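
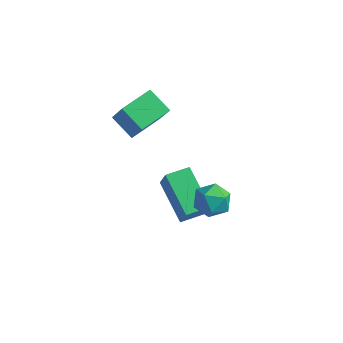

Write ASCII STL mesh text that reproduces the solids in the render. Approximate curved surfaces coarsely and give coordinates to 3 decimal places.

solid 
facet normal -0.518 -0.855 -0.034
outer loop
vertex 1.899 -0.652 -1.473
vertex 0.296 0.28 -0.488
vertex 1.395 -0.3 -2.629
endloop
endfacet
facet normal 0.764 -0.444 -0.468
outer loop
vertex 1.964 0.64 -2.592
vertex 1.899 -0.652 -1.473
vertex 1.395 -0.3 -2.629
endloop
endfacet
facet normal -0.518 -0.855 -0.034
outer loop
vertex 1.395 -0.3 -2.629
vertex 0.296 0.28 -0.488
vertex -0.209 0.632 -1.645
endloop
endfacet
facet normal -0.386 0.268 -0.883
outer loop
vertex -0.209 0.632 -1.645
vertex 1.964 0.64 -2.592
vertex 1.395 -0.3 -2.629
endloop
endfacet
facet normal 0.386 -0.268 0.882
outer loop
vertex 1.899 -0.652 -1.473
vertex 0.865 1.22 -0.451
vertex 0.296 0.28 -0.488
endloop
endfacet
facet normal 0.764 -0.444 -0.468
outer loop
vertex 2.469 0.288 -1.435
vertex 1.899 -0.652 -1.473
vertex 1.964 0.64 -2.592
endloop
endfacet
facet normal 0.385 -0.269 0.883
outer loop
vertex 2.469 0.288 -1.435
vertex 0.865 1.22 -0.451
vertex 1.899 -0.652 -1.473
endloop
endfacet
facet normal -0.764 0.444 0.468
outer loop
vertex 0.296 0.28 -0.488
vertex 0.865 1.22 -0.451
vertex -0.209 0.632 -1.645
endloop
endfacet
facet normal -0.386 0.269 -0.882
outer loop
vertex 0.361 1.572 -1.607
vertex 1.964 0.64 -2.592
vertex -0.209 0.632 -1.645
endloop
endfacet
facet normal -0.764 0.444 0.468
outer loop
vertex -0.209 0.632 -1.645
vertex 0.865 1.22 -0.451
vertex 0.361 1.572 -1.607
endloop
endfacet
facet normal 0.518 0.855 0.034
outer loop
vertex 0.361 1.572 -1.607
vertex 2.469 0.288 -1.435
vertex 1.964 0.64 -2.592
endloop
endfacet
facet normal 0.518 0.855 0.035
outer loop
vertex 0.865 1.22 -0.451
vertex 2.469 0.288 -1.435
vertex 0.361 1.572 -1.607
endloop
endfacet
facet normal -0.484 0.253 -0.838
outer loop
vertex -2.011 -0.115 2.518
vertex -1.643 1.352 2.749
vertex -0.951 -0.277 1.857
endloop
endfacet
facet normal -0.240 -0.959 -0.151
outer loop
vertex -0.157 -0.692 3.231
vertex -2.011 -0.115 2.518
vertex -0.951 -0.277 1.857
endloop
endfacet
facet normal -0.484 0.253 -0.838
outer loop
vertex -0.951 -0.277 1.857
vertex -1.643 1.352 2.749
vertex -0.583 1.19 2.088
endloop
endfacet
facet normal 0.841 -0.128 -0.525
outer loop
vertex -0.583 1.19 2.088
vertex -0.157 -0.692 3.231
vertex -0.951 -0.277 1.857
endloop
endfacet
facet normal -0.841 0.128 0.525
outer loop
vertex -2.011 -0.115 2.518
vertex -0.849 0.937 4.123
vertex -1.643 1.352 2.749
endloop
endfacet
facet normal -0.240 -0.959 -0.151
outer loop
vertex -1.217 -0.53 3.892
vertex -2.011 -0.115 2.518
vertex -0.157 -0.692 3.231
endloop
endfacet
facet normal -0.841 0.128 0.525
outer loop
vertex -1.217 -0.53 3.892
vertex -0.849 0.937 4.123
vertex -2.011 -0.115 2.518
endloop
endfacet
facet normal 0.240 0.959 0.151
outer loop
vertex -1.643 1.352 2.749
vertex -0.849 0.937 4.123
vertex -0.583 1.19 2.088
endloop
endfacet
facet normal 0.841 -0.128 -0.525
outer loop
vertex 0.211 0.775 3.462
vertex -0.157 -0.692 3.231
vertex -0.583 1.19 2.088
endloop
endfacet
facet normal 0.240 0.959 0.151
outer loop
vertex -0.583 1.19 2.088
vertex -0.849 0.937 4.123
vertex 0.211 0.775 3.462
endloop
endfacet
facet normal 0.484 -0.253 0.838
outer loop
vertex 0.211 0.775 3.462
vertex -1.217 -0.53 3.892
vertex -0.157 -0.692 3.231
endloop
endfacet
facet normal 0.484 -0.253 0.838
outer loop
vertex -0.849 0.937 4.123
vertex -1.217 -0.53 3.892
vertex 0.211 0.775 3.462
endloop
endfacet
facet normal -0.656 -0.583 0.479
outer loop
vertex 2.513 -0.886 0.933
vertex 2.844 -1.572 0.552
vertex 3.155 -1.308 1.299
endloop
endfacet
facet normal -0.499 -0.007 0.867
outer loop
vertex 2.513 -0.886 0.933
vertex 3.155 -1.308 1.299
vertex 3.149 -0.457 1.302
endloop
endfacet
facet normal -0.665 0.571 0.481
outer loop
vertex 2.513 -0.886 0.933
vertex 3.149 -0.457 1.302
vertex 2.834 -0.194 0.555
endloop
endfacet
facet normal -0.925 0.350 -0.145
outer loop
vertex 2.513 -0.886 0.933
vertex 2.834 -0.194 0.555
vertex 2.646 -0.883 0.091
endloop
endfacet
facet normal -0.920 -0.363 -0.147
outer loop
vertex 2.513 -0.886 0.933
vertex 2.646 -0.883 0.091
vertex 2.844 -1.572 0.552
endloop
endfacet
facet normal 0.205 -0.002 0.979
outer loop
vertex 3.149 -0.457 1.302
vertex 3.155 -1.308 1.299
vertex 3.874 -0.877 1.149
endloop
endfacet
facet normal -0.049 -0.935 0.351
outer loop
vertex 3.155 -1.308 1.299
vertex 2.844 -1.572 0.552
vertex 3.686 -1.566 0.685
endloop
endfacet
facet normal -0.475 -0.580 -0.662
outer loop
vertex 2.844 -1.572 0.552
vertex 2.646 -0.883 0.091
vertex 3.371 -1.303 -0.062
endloop
endfacet
facet normal -0.483 0.576 -0.660
outer loop
vertex 2.646 -0.883 0.091
vertex 2.834 -0.194 0.555
vertex 3.365 -0.452 -0.059
endloop
endfacet
facet normal -0.063 0.933 0.355
outer loop
vertex 2.834 -0.194 0.555
vertex 3.149 -0.457 1.302
vertex 3.676 -0.188 0.688
endloop
endfacet
facet normal 0.925 -0.350 0.145
outer loop
vertex 4.007 -0.874 0.307
vertex 3.874 -0.877 1.149
vertex 3.686 -1.566 0.685
endloop
endfacet
facet normal 0.665 -0.571 -0.481
outer loop
vertex 4.007 -0.874 0.307
vertex 3.686 -1.566 0.685
vertex 3.371 -1.303 -0.062
endloop
endfacet
facet normal 0.499 0.007 -0.867
outer loop
vertex 4.007 -0.874 0.307
vertex 3.371 -1.303 -0.062
vertex 3.365 -0.452 -0.059
endloop
endfacet
facet normal 0.656 0.583 -0.479
outer loop
vertex 4.007 -0.874 0.307
vertex 3.365 -0.452 -0.059
vertex 3.676 -0.188 0.688
endloop
endfacet
facet normal 0.920 0.363 0.147
outer loop
vertex 4.007 -0.874 0.307
vertex 3.676 -0.188 0.688
vertex 3.874 -0.877 1.149
endloop
endfacet
facet normal 0.483 -0.576 0.660
outer loop
vertex 3.686 -1.566 0.685
vertex 3.874 -0.877 1.149
vertex 3.155 -1.308 1.299
endloop
endfacet
facet normal 0.063 -0.933 -0.355
outer loop
vertex 3.371 -1.303 -0.062
vertex 3.686 -1.566 0.685
vertex 2.844 -1.572 0.552
endloop
endfacet
facet normal -0.205 0.002 -0.979
outer loop
vertex 3.365 -0.452 -0.059
vertex 3.371 -1.303 -0.062
vertex 2.646 -0.883 0.091
endloop
endfacet
facet normal 0.049 0.935 -0.351
outer loop
vertex 3.676 -0.188 0.688
vertex 3.365 -0.452 -0.059
vertex 2.834 -0.194 0.555
endloop
endfacet
facet normal 0.475 0.580 0.662
outer loop
vertex 3.874 -0.877 1.149
vertex 3.676 -0.188 0.688
vertex 3.149 -0.457 1.302
endloop
endfacet

endsolid


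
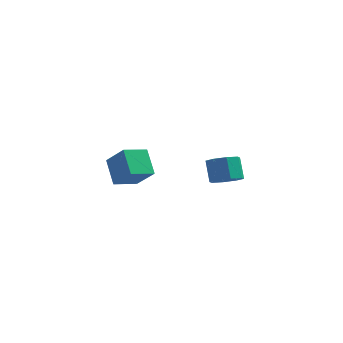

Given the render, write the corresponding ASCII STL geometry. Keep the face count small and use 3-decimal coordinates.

solid 
facet normal 0.321 -0.421 -0.848
outer loop
vertex 1.151 3.639 -2.346
vertex 0.354 3.07 -2.365
vertex 0.582 3.955 -2.718
endloop
endfacet
facet normal 0.567 0.803 -0.185
outer loop
vertex 1.151 3.639 -2.346
vertex 0.582 3.955 -2.718
vertex 0.664 4.28 -1.057
endloop
endfacet
facet normal 0.565 0.804 -0.185
outer loop
vertex 0.664 4.28 -1.057
vertex 0.582 3.955 -2.718
vertex 0.094 4.595 -1.429
endloop
endfacet
facet normal -0.320 0.422 0.848
outer loop
vertex 0.664 4.28 -1.057
vertex 0.094 4.595 -1.429
vertex -0.134 3.71 -1.075
endloop
endfacet
facet normal 0.321 -0.421 -0.848
outer loop
vertex 0.582 3.955 -2.718
vertex 0.354 3.07 -2.365
vertex -0.121 3.752 -2.883
endloop
endfacet
facet normal -0.137 0.866 -0.482
outer loop
vertex 0.582 3.955 -2.718
vertex -0.121 3.752 -2.883
vertex 0.094 4.595 -1.429
endloop
endfacet
facet normal -0.136 0.866 -0.482
outer loop
vertex 0.094 4.595 -1.429
vertex -0.121 3.752 -2.883
vertex -0.609 4.393 -1.594
endloop
endfacet
facet normal -0.320 0.422 0.848
outer loop
vertex 0.094 4.595 -1.429
vertex -0.609 4.393 -1.594
vertex -0.134 3.71 -1.075
endloop
endfacet
facet normal 0.321 -0.421 -0.848
outer loop
vertex -0.121 3.752 -2.883
vertex 0.354 3.07 -2.365
vertex -0.546 3.15 -2.745
endloop
endfacet
facet normal -0.759 0.422 -0.497
outer loop
vertex -0.121 3.752 -2.883
vertex -0.546 3.15 -2.745
vertex -0.609 4.393 -1.594
endloop
endfacet
facet normal -0.759 0.421 -0.496
outer loop
vertex -0.609 4.393 -1.594
vertex -0.546 3.15 -2.745
vertex -1.034 3.79 -1.455
endloop
endfacet
facet normal -0.321 0.422 0.848
outer loop
vertex -0.609 4.393 -1.594
vertex -1.034 3.79 -1.455
vertex -0.134 3.71 -1.075
endloop
endfacet
facet normal 0.321 -0.422 -0.848
outer loop
vertex -0.546 3.15 -2.745
vertex 0.354 3.07 -2.365
vertex -0.444 2.5 -2.383
endloop
endfacet
facet normal -0.937 -0.270 -0.221
outer loop
vertex -0.546 3.15 -2.745
vertex -0.444 2.5 -2.383
vertex -1.034 3.79 -1.455
endloop
endfacet
facet normal -0.937 -0.271 -0.219
outer loop
vertex -1.034 3.79 -1.455
vertex -0.444 2.5 -2.383
vertex -0.931 3.141 -1.094
endloop
endfacet
facet normal -0.321 0.421 0.848
outer loop
vertex -1.034 3.79 -1.455
vertex -0.931 3.141 -1.094
vertex -0.134 3.71 -1.075
endloop
endfacet
facet normal 0.320 -0.422 -0.848
outer loop
vertex -0.444 2.5 -2.383
vertex 0.354 3.07 -2.365
vertex 0.126 2.185 -2.011
endloop
endfacet
facet normal -0.565 -0.804 0.186
outer loop
vertex -0.444 2.5 -2.383
vertex 0.126 2.185 -2.011
vertex -0.931 3.141 -1.094
endloop
endfacet
facet normal -0.567 -0.803 0.184
outer loop
vertex -0.931 3.141 -1.094
vertex 0.126 2.185 -2.011
vertex -0.362 2.825 -0.722
endloop
endfacet
facet normal -0.321 0.421 0.848
outer loop
vertex -0.931 3.141 -1.094
vertex -0.362 2.825 -0.722
vertex -0.134 3.71 -1.075
endloop
endfacet
facet normal 0.320 -0.422 -0.848
outer loop
vertex 0.126 2.185 -2.011
vertex 0.354 3.07 -2.365
vertex 0.829 2.387 -1.846
endloop
endfacet
facet normal 0.136 -0.866 0.481
outer loop
vertex 0.126 2.185 -2.011
vertex 0.829 2.387 -1.846
vertex -0.362 2.825 -0.722
endloop
endfacet
facet normal 0.137 -0.865 0.482
outer loop
vertex -0.362 2.825 -0.722
vertex 0.829 2.387 -1.846
vertex 0.341 3.028 -0.557
endloop
endfacet
facet normal -0.321 0.421 0.848
outer loop
vertex -0.362 2.825 -0.722
vertex 0.341 3.028 -0.557
vertex -0.134 3.71 -1.075
endloop
endfacet
facet normal 0.321 -0.422 -0.848
outer loop
vertex 0.829 2.387 -1.846
vertex 0.354 3.07 -2.365
vertex 1.254 2.99 -1.985
endloop
endfacet
facet normal 0.759 -0.421 0.497
outer loop
vertex 0.829 2.387 -1.846
vertex 1.254 2.99 -1.985
vertex 0.341 3.028 -0.557
endloop
endfacet
facet normal 0.759 -0.422 0.496
outer loop
vertex 0.341 3.028 -0.557
vertex 1.254 2.99 -1.985
vertex 0.766 3.63 -0.695
endloop
endfacet
facet normal -0.321 0.421 0.848
outer loop
vertex 0.341 3.028 -0.557
vertex 0.766 3.63 -0.695
vertex -0.134 3.71 -1.075
endloop
endfacet
facet normal 0.321 -0.421 -0.848
outer loop
vertex 1.254 2.99 -1.985
vertex 0.354 3.07 -2.365
vertex 1.151 3.639 -2.346
endloop
endfacet
facet normal 0.937 0.271 0.220
outer loop
vertex 1.254 2.99 -1.985
vertex 1.151 3.639 -2.346
vertex 0.766 3.63 -0.695
endloop
endfacet
facet normal 0.937 0.270 0.220
outer loop
vertex 0.766 3.63 -0.695
vertex 1.151 3.639 -2.346
vertex 0.664 4.28 -1.057
endloop
endfacet
facet normal -0.321 0.422 0.848
outer loop
vertex 0.766 3.63 -0.695
vertex 0.664 4.28 -1.057
vertex -0.134 3.71 -1.075
endloop
endfacet
facet normal -0.465 0.528 0.711
outer loop
vertex -2.942 -3.483 2.146
vertex -2.116 -2.313 1.817
vertex -4.167 -2.954 0.953
endloop
endfacet
facet normal -0.562 -0.796 0.224
outer loop
vertex -3.364 -3.867 -0.277
vertex -2.942 -3.483 2.146
vertex -4.167 -2.954 0.953
endloop
endfacet
facet normal -0.465 0.528 0.711
outer loop
vertex -4.167 -2.954 0.953
vertex -2.116 -2.313 1.817
vertex -3.341 -1.784 0.624
endloop
endfacet
facet normal -0.684 0.296 -0.666
outer loop
vertex -3.341 -1.784 0.624
vertex -3.364 -3.867 -0.277
vertex -4.167 -2.954 0.953
endloop
endfacet
facet normal 0.684 -0.296 0.666
outer loop
vertex -2.942 -3.483 2.146
vertex -1.313 -3.226 0.587
vertex -2.116 -2.313 1.817
endloop
endfacet
facet normal -0.562 -0.796 0.224
outer loop
vertex -2.139 -4.396 0.916
vertex -2.942 -3.483 2.146
vertex -3.364 -3.867 -0.277
endloop
endfacet
facet normal 0.684 -0.296 0.666
outer loop
vertex -2.139 -4.396 0.916
vertex -1.313 -3.226 0.587
vertex -2.942 -3.483 2.146
endloop
endfacet
facet normal 0.562 0.796 -0.224
outer loop
vertex -2.116 -2.313 1.817
vertex -1.313 -3.226 0.587
vertex -3.341 -1.784 0.624
endloop
endfacet
facet normal -0.684 0.296 -0.666
outer loop
vertex -2.538 -2.697 -0.606
vertex -3.364 -3.867 -0.277
vertex -3.341 -1.784 0.624
endloop
endfacet
facet normal 0.562 0.796 -0.224
outer loop
vertex -3.341 -1.784 0.624
vertex -1.313 -3.226 0.587
vertex -2.538 -2.697 -0.606
endloop
endfacet
facet normal 0.465 -0.528 -0.711
outer loop
vertex -2.538 -2.697 -0.606
vertex -2.139 -4.396 0.916
vertex -3.364 -3.867 -0.277
endloop
endfacet
facet normal 0.465 -0.528 -0.711
outer loop
vertex -1.313 -3.226 0.587
vertex -2.139 -4.396 0.916
vertex -2.538 -2.697 -0.606
endloop
endfacet

endsolid


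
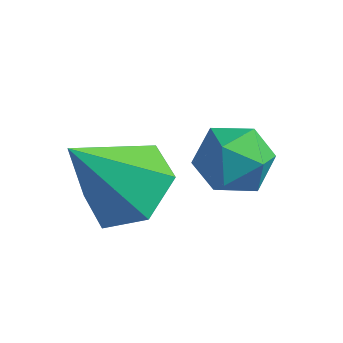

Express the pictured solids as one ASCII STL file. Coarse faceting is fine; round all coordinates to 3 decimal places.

solid 
facet normal 0.351 0.465 -0.813
outer loop
vertex -1.529 1.035 -4.433
vertex -2.346 1.646 -4.436
vertex -1.509 1.916 -3.92
endloop
endfacet
facet normal 0.709 -0.367 0.602
outer loop
vertex -1.529 1.035 -4.433
vertex -1.509 1.916 -3.92
vertex -3.034 0.734 -2.844
endloop
endfacet
facet normal 0.351 0.465 -0.813
outer loop
vertex -1.509 1.916 -3.92
vertex -2.346 1.646 -4.436
vertex -2.326 2.527 -3.923
endloop
endfacet
facet normal 0.298 0.403 0.865
outer loop
vertex -1.509 1.916 -3.92
vertex -2.326 2.527 -3.923
vertex -3.034 0.734 -2.844
endloop
endfacet
facet normal 0.352 0.465 -0.812
outer loop
vertex -2.326 2.527 -3.923
vertex -2.346 1.646 -4.436
vertex -3.163 2.257 -4.44
endloop
endfacet
facet normal -0.555 0.579 0.597
outer loop
vertex -2.326 2.527 -3.923
vertex -3.163 2.257 -4.44
vertex -3.034 0.734 -2.844
endloop
endfacet
facet normal 0.352 0.465 -0.813
outer loop
vertex -3.163 2.257 -4.44
vertex -2.346 1.646 -4.436
vertex -3.183 1.375 -4.953
endloop
endfacet
facet normal -0.998 -0.016 0.066
outer loop
vertex -3.163 2.257 -4.44
vertex -3.183 1.375 -4.953
vertex -3.034 0.734 -2.844
endloop
endfacet
facet normal 0.351 0.466 -0.812
outer loop
vertex -3.183 1.375 -4.953
vertex -2.346 1.646 -4.436
vertex -2.366 0.765 -4.95
endloop
endfacet
facet normal -0.586 -0.786 -0.197
outer loop
vertex -3.183 1.375 -4.953
vertex -2.366 0.765 -4.95
vertex -3.034 0.734 -2.844
endloop
endfacet
facet normal 0.351 0.466 -0.812
outer loop
vertex -2.366 0.765 -4.95
vertex -2.346 1.646 -4.436
vertex -1.529 1.035 -4.433
endloop
endfacet
facet normal 0.267 -0.961 0.070
outer loop
vertex -2.366 0.765 -4.95
vertex -1.529 1.035 -4.433
vertex -3.034 0.734 -2.844
endloop
endfacet
facet normal -0.817 0.573 0.063
outer loop
vertex -1.064 3.582 -3.79
vertex -1.519 2.972 -4.148
vertex -1.436 2.999 -3.311
endloop
endfacet
facet normal -0.362 0.719 0.594
outer loop
vertex -1.064 3.582 -3.79
vertex -1.436 2.999 -3.311
vertex -0.652 3.249 -3.136
endloop
endfacet
facet normal 0.258 0.917 0.304
outer loop
vertex -1.064 3.582 -3.79
vertex -0.652 3.249 -3.136
vertex -0.251 3.378 -3.864
endloop
endfacet
facet normal 0.187 0.894 -0.406
outer loop
vertex -1.064 3.582 -3.79
vertex -0.251 3.378 -3.864
vertex -0.787 3.206 -4.49
endloop
endfacet
facet normal -0.477 0.682 -0.555
outer loop
vertex -1.064 3.582 -3.79
vertex -0.787 3.206 -4.49
vertex -1.519 2.972 -4.148
endloop
endfacet
facet normal -0.252 0.116 0.961
outer loop
vertex -0.652 3.249 -3.136
vertex -1.436 2.999 -3.311
vertex -0.853 2.434 -3.09
endloop
endfacet
facet normal -0.988 -0.119 0.102
outer loop
vertex -1.436 2.999 -3.311
vertex -1.519 2.972 -4.148
vertex -1.389 2.262 -3.716
endloop
endfacet
facet normal -0.438 0.057 -0.897
outer loop
vertex -1.519 2.972 -4.148
vertex -0.787 3.206 -4.49
vertex -0.988 2.391 -4.444
endloop
endfacet
facet normal 0.638 0.402 -0.657
outer loop
vertex -0.787 3.206 -4.49
vertex -0.251 3.378 -3.864
vertex -0.204 2.641 -4.269
endloop
endfacet
facet normal 0.753 0.437 0.492
outer loop
vertex -0.251 3.378 -3.864
vertex -0.652 3.249 -3.136
vertex -0.121 2.668 -3.432
endloop
endfacet
facet normal -0.187 -0.894 0.406
outer loop
vertex -0.576 2.058 -3.79
vertex -0.853 2.434 -3.09
vertex -1.389 2.262 -3.716
endloop
endfacet
facet normal -0.258 -0.917 -0.304
outer loop
vertex -0.576 2.058 -3.79
vertex -1.389 2.262 -3.716
vertex -0.988 2.391 -4.444
endloop
endfacet
facet normal 0.362 -0.719 -0.594
outer loop
vertex -0.576 2.058 -3.79
vertex -0.988 2.391 -4.444
vertex -0.204 2.641 -4.269
endloop
endfacet
facet normal 0.817 -0.573 -0.063
outer loop
vertex -0.576 2.058 -3.79
vertex -0.204 2.641 -4.269
vertex -0.121 2.668 -3.432
endloop
endfacet
facet normal 0.477 -0.682 0.555
outer loop
vertex -0.576 2.058 -3.79
vertex -0.121 2.668 -3.432
vertex -0.853 2.434 -3.09
endloop
endfacet
facet normal -0.638 -0.402 0.657
outer loop
vertex -1.389 2.262 -3.716
vertex -0.853 2.434 -3.09
vertex -1.436 2.999 -3.311
endloop
endfacet
facet normal -0.753 -0.437 -0.492
outer loop
vertex -0.988 2.391 -4.444
vertex -1.389 2.262 -3.716
vertex -1.519 2.972 -4.148
endloop
endfacet
facet normal 0.252 -0.116 -0.961
outer loop
vertex -0.204 2.641 -4.269
vertex -0.988 2.391 -4.444
vertex -0.787 3.206 -4.49
endloop
endfacet
facet normal 0.988 0.119 -0.102
outer loop
vertex -0.121 2.668 -3.432
vertex -0.204 2.641 -4.269
vertex -0.251 3.378 -3.864
endloop
endfacet
facet normal 0.438 -0.057 0.897
outer loop
vertex -0.853 2.434 -3.09
vertex -0.121 2.668 -3.432
vertex -0.652 3.249 -3.136
endloop
endfacet

endsolid


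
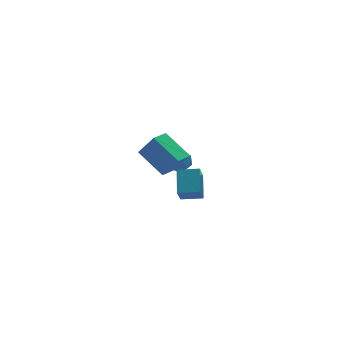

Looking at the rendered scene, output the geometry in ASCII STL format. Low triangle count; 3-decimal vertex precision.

solid 
facet normal -0.435 0.359 -0.826
outer loop
vertex -2.636 -0.241 3.367
vertex -1.684 0.254 3.081
vertex -2.132 -1.741 2.449
endloop
endfacet
facet normal -0.857 -0.446 0.258
outer loop
vertex -1.536 -2.234 3.579
vertex -2.636 -0.241 3.367
vertex -2.132 -1.741 2.449
endloop
endfacet
facet normal -0.436 0.359 -0.825
outer loop
vertex -2.132 -1.741 2.449
vertex -1.684 0.254 3.081
vertex -1.181 -1.247 2.162
endloop
endfacet
facet normal 0.274 -0.820 -0.502
outer loop
vertex -1.181 -1.247 2.162
vertex -1.536 -2.234 3.579
vertex -2.132 -1.741 2.449
endloop
endfacet
facet normal -0.275 0.820 0.503
outer loop
vertex -2.636 -0.241 3.367
vertex -1.088 -0.239 4.211
vertex -1.684 0.254 3.081
endloop
endfacet
facet normal -0.857 -0.446 0.259
outer loop
vertex -2.039 -0.733 4.498
vertex -2.636 -0.241 3.367
vertex -1.536 -2.234 3.579
endloop
endfacet
facet normal -0.275 0.820 0.502
outer loop
vertex -2.039 -0.733 4.498
vertex -1.088 -0.239 4.211
vertex -2.636 -0.241 3.367
endloop
endfacet
facet normal 0.857 0.445 -0.258
outer loop
vertex -1.684 0.254 3.081
vertex -1.088 -0.239 4.211
vertex -1.181 -1.247 2.162
endloop
endfacet
facet normal 0.275 -0.820 -0.502
outer loop
vertex -0.584 -1.739 3.293
vertex -1.536 -2.234 3.579
vertex -1.181 -1.247 2.162
endloop
endfacet
facet normal 0.857 0.446 -0.258
outer loop
vertex -1.181 -1.247 2.162
vertex -1.088 -0.239 4.211
vertex -0.584 -1.739 3.293
endloop
endfacet
facet normal 0.435 -0.360 0.825
outer loop
vertex -0.584 -1.739 3.293
vertex -2.039 -0.733 4.498
vertex -1.536 -2.234 3.579
endloop
endfacet
facet normal 0.436 -0.359 0.826
outer loop
vertex -1.088 -0.239 4.211
vertex -2.039 -0.733 4.498
vertex -0.584 -1.739 3.293
endloop
endfacet
facet normal -0.820 0.559 -0.125
outer loop
vertex 1.788 3.665 -2.09
vertex 2.295 4.175 -3.136
vertex 1.144 2.526 -2.957
endloop
endfacet
facet normal -0.399 -0.402 0.824
outer loop
vertex 2.145 1.845 -2.804
vertex 1.788 3.665 -2.09
vertex 1.144 2.526 -2.957
endloop
endfacet
facet normal -0.820 0.559 -0.126
outer loop
vertex 1.144 2.526 -2.957
vertex 2.295 4.175 -3.136
vertex 1.652 3.036 -4.004
endloop
endfacet
facet normal -0.410 -0.726 -0.552
outer loop
vertex 1.652 3.036 -4.004
vertex 2.145 1.845 -2.804
vertex 1.144 2.526 -2.957
endloop
endfacet
facet normal 0.409 0.726 0.552
outer loop
vertex 1.788 3.665 -2.09
vertex 3.296 3.494 -2.983
vertex 2.295 4.175 -3.136
endloop
endfacet
facet normal -0.400 -0.402 0.824
outer loop
vertex 2.788 2.984 -1.936
vertex 1.788 3.665 -2.09
vertex 2.145 1.845 -2.804
endloop
endfacet
facet normal 0.409 0.726 0.552
outer loop
vertex 2.788 2.984 -1.936
vertex 3.296 3.494 -2.983
vertex 1.788 3.665 -2.09
endloop
endfacet
facet normal 0.400 0.402 -0.824
outer loop
vertex 2.295 4.175 -3.136
vertex 3.296 3.494 -2.983
vertex 1.652 3.036 -4.004
endloop
endfacet
facet normal -0.409 -0.726 -0.552
outer loop
vertex 2.652 2.355 -3.85
vertex 2.145 1.845 -2.804
vertex 1.652 3.036 -4.004
endloop
endfacet
facet normal 0.400 0.401 -0.824
outer loop
vertex 1.652 3.036 -4.004
vertex 3.296 3.494 -2.983
vertex 2.652 2.355 -3.85
endloop
endfacet
facet normal 0.820 -0.558 0.125
outer loop
vertex 2.652 2.355 -3.85
vertex 2.788 2.984 -1.936
vertex 2.145 1.845 -2.804
endloop
endfacet
facet normal 0.820 -0.559 0.125
outer loop
vertex 3.296 3.494 -2.983
vertex 2.788 2.984 -1.936
vertex 2.652 2.355 -3.85
endloop
endfacet
facet normal -0.820 -0.316 0.478
outer loop
vertex 1.447 4.156 -1.349
vertex 1.458 3.481 -1.777
vertex 1.849 3.52 -1.08
endloop
endfacet
facet normal -0.429 0.108 0.897
outer loop
vertex 1.447 4.156 -1.349
vertex 1.849 3.52 -1.08
vertex 2.167 4.25 -1.016
endloop
endfacet
facet normal -0.360 0.739 0.570
outer loop
vertex 1.447 4.156 -1.349
vertex 2.167 4.25 -1.016
vertex 1.974 4.662 -1.672
endloop
endfacet
facet normal -0.708 0.705 -0.051
outer loop
vertex 1.447 4.156 -1.349
vertex 1.974 4.662 -1.672
vertex 1.536 4.188 -2.142
endloop
endfacet
facet normal -0.993 0.053 -0.109
outer loop
vertex 1.447 4.156 -1.349
vertex 1.536 4.188 -2.142
vertex 1.458 3.481 -1.777
endloop
endfacet
facet normal 0.221 -0.180 0.958
outer loop
vertex 2.167 4.25 -1.016
vertex 1.849 3.52 -1.08
vertex 2.624 3.632 -1.238
endloop
endfacet
facet normal -0.411 -0.868 0.279
outer loop
vertex 1.849 3.52 -1.08
vertex 1.458 3.481 -1.777
vertex 2.186 3.158 -1.708
endloop
endfacet
facet normal -0.691 -0.270 -0.671
outer loop
vertex 1.458 3.481 -1.777
vertex 1.536 4.188 -2.142
vertex 1.993 3.57 -2.364
endloop
endfacet
facet normal -0.231 0.784 -0.576
outer loop
vertex 1.536 4.188 -2.142
vertex 1.974 4.662 -1.672
vertex 2.311 4.3 -2.3
endloop
endfacet
facet normal 0.332 0.840 0.430
outer loop
vertex 1.974 4.662 -1.672
vertex 2.167 4.25 -1.016
vertex 2.702 4.339 -1.603
endloop
endfacet
facet normal 0.708 -0.705 0.051
outer loop
vertex 2.713 3.664 -2.031
vertex 2.624 3.632 -1.238
vertex 2.186 3.158 -1.708
endloop
endfacet
facet normal 0.360 -0.739 -0.570
outer loop
vertex 2.713 3.664 -2.031
vertex 2.186 3.158 -1.708
vertex 1.993 3.57 -2.364
endloop
endfacet
facet normal 0.429 -0.108 -0.897
outer loop
vertex 2.713 3.664 -2.031
vertex 1.993 3.57 -2.364
vertex 2.311 4.3 -2.3
endloop
endfacet
facet normal 0.820 0.316 -0.478
outer loop
vertex 2.713 3.664 -2.031
vertex 2.311 4.3 -2.3
vertex 2.702 4.339 -1.603
endloop
endfacet
facet normal 0.993 -0.053 0.109
outer loop
vertex 2.713 3.664 -2.031
vertex 2.702 4.339 -1.603
vertex 2.624 3.632 -1.238
endloop
endfacet
facet normal 0.231 -0.784 0.576
outer loop
vertex 2.186 3.158 -1.708
vertex 2.624 3.632 -1.238
vertex 1.849 3.52 -1.08
endloop
endfacet
facet normal -0.332 -0.840 -0.430
outer loop
vertex 1.993 3.57 -2.364
vertex 2.186 3.158 -1.708
vertex 1.458 3.481 -1.777
endloop
endfacet
facet normal -0.221 0.180 -0.958
outer loop
vertex 2.311 4.3 -2.3
vertex 1.993 3.57 -2.364
vertex 1.536 4.188 -2.142
endloop
endfacet
facet normal 0.411 0.868 -0.279
outer loop
vertex 2.702 4.339 -1.603
vertex 2.311 4.3 -2.3
vertex 1.974 4.662 -1.672
endloop
endfacet
facet normal 0.691 0.270 0.671
outer loop
vertex 2.624 3.632 -1.238
vertex 2.702 4.339 -1.603
vertex 2.167 4.25 -1.016
endloop
endfacet

endsolid


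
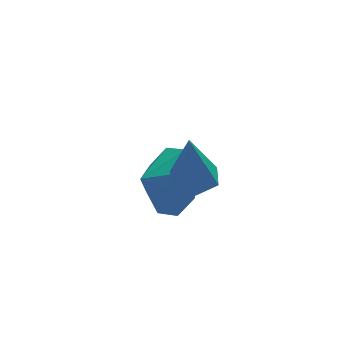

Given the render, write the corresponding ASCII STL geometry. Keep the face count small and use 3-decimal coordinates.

solid 
facet normal 0.112 0.122 -0.986
outer loop
vertex 3.476 -3.838 -0.689
vertex 2.996 -3.386 -0.688
vertex 3.622 -3.202 -0.594
endloop
endfacet
facet normal 0.882 -0.261 0.392
outer loop
vertex 3.476 -3.838 -0.689
vertex 3.622 -3.202 -0.594
vertex 2.804 -3.594 0.988
endloop
endfacet
facet normal 0.112 0.121 -0.986
outer loop
vertex 3.622 -3.202 -0.594
vertex 2.996 -3.386 -0.688
vertex 3.142 -2.749 -0.593
endloop
endfacet
facet normal 0.606 0.641 0.472
outer loop
vertex 3.622 -3.202 -0.594
vertex 3.142 -2.749 -0.593
vertex 2.804 -3.594 0.988
endloop
endfacet
facet normal 0.112 0.121 -0.986
outer loop
vertex 3.142 -2.749 -0.593
vertex 2.996 -3.386 -0.688
vertex 2.515 -2.934 -0.687
endloop
endfacet
facet normal -0.314 0.864 0.394
outer loop
vertex 3.142 -2.749 -0.593
vertex 2.515 -2.934 -0.687
vertex 2.804 -3.594 0.988
endloop
endfacet
facet normal 0.113 0.123 -0.986
outer loop
vertex 2.515 -2.934 -0.687
vertex 2.996 -3.386 -0.688
vertex 2.369 -3.57 -0.783
endloop
endfacet
facet normal -0.954 0.183 0.237
outer loop
vertex 2.515 -2.934 -0.687
vertex 2.369 -3.57 -0.783
vertex 2.804 -3.594 0.988
endloop
endfacet
facet normal 0.113 0.123 -0.986
outer loop
vertex 2.369 -3.57 -0.783
vertex 2.996 -3.386 -0.688
vertex 2.85 -4.022 -0.784
endloop
endfacet
facet normal -0.676 -0.720 0.156
outer loop
vertex 2.369 -3.57 -0.783
vertex 2.85 -4.022 -0.784
vertex 2.804 -3.594 0.988
endloop
endfacet
facet normal 0.114 0.123 -0.986
outer loop
vertex 2.85 -4.022 -0.784
vertex 2.996 -3.386 -0.688
vertex 3.476 -3.838 -0.689
endloop
endfacet
facet normal 0.241 -0.942 0.234
outer loop
vertex 2.85 -4.022 -0.784
vertex 3.476 -3.838 -0.689
vertex 2.804 -3.594 0.988
endloop
endfacet
facet normal 0.861 0.194 -0.470
outer loop
vertex 3.406 -2.297 -1.454
vertex 2.865 -1.772 -2.228
vertex 3.316 -1.492 -1.287
endloop
endfacet
facet normal -0.251 -0.223 0.942
outer loop
vertex 3.406 -2.297 -1.454
vertex 3.316 -1.492 -1.287
vertex 1.995 -1.968 -1.752
endloop
endfacet
facet normal 0.861 0.193 -0.470
outer loop
vertex 3.316 -1.492 -1.287
vertex 2.865 -1.772 -2.228
vertex 2.962 -0.852 -1.672
endloop
endfacet
facet normal -0.410 0.293 0.864
outer loop
vertex 3.316 -1.492 -1.287
vertex 2.962 -0.852 -1.672
vertex 1.995 -1.968 -1.752
endloop
endfacet
facet normal 0.861 0.194 -0.471
outer loop
vertex 2.962 -0.852 -1.672
vertex 2.865 -1.772 -2.228
vertex 2.551 -0.751 -2.382
endloop
endfacet
facet normal -0.682 0.557 0.474
outer loop
vertex 2.962 -0.852 -1.672
vertex 2.551 -0.751 -2.382
vertex 1.995 -1.968 -1.752
endloop
endfacet
facet normal 0.861 0.194 -0.471
outer loop
vertex 2.551 -0.751 -2.382
vertex 2.865 -1.772 -2.228
vertex 2.324 -1.248 -3.002
endloop
endfacet
facet normal -0.910 0.416 -0.000
outer loop
vertex 2.551 -0.751 -2.382
vertex 2.324 -1.248 -3.002
vertex 1.995 -1.968 -1.752
endloop
endfacet
facet normal 0.861 0.193 -0.471
outer loop
vertex 2.324 -1.248 -3.002
vertex 2.865 -1.772 -2.228
vertex 2.414 -2.053 -3.168
endloop
endfacet
facet normal -0.959 -0.049 -0.281
outer loop
vertex 2.324 -1.248 -3.002
vertex 2.414 -2.053 -3.168
vertex 1.995 -1.968 -1.752
endloop
endfacet
facet normal 0.861 0.193 -0.471
outer loop
vertex 2.414 -2.053 -3.168
vertex 2.865 -1.772 -2.228
vertex 2.767 -2.693 -2.784
endloop
endfacet
facet normal -0.801 -0.564 -0.203
outer loop
vertex 2.414 -2.053 -3.168
vertex 2.767 -2.693 -2.784
vertex 1.995 -1.968 -1.752
endloop
endfacet
facet normal 0.861 0.192 -0.470
outer loop
vertex 2.767 -2.693 -2.784
vertex 2.865 -1.772 -2.228
vertex 3.178 -2.794 -2.073
endloop
endfacet
facet normal -0.528 -0.829 0.187
outer loop
vertex 2.767 -2.693 -2.784
vertex 3.178 -2.794 -2.073
vertex 1.995 -1.968 -1.752
endloop
endfacet
facet normal 0.861 0.192 -0.471
outer loop
vertex 3.178 -2.794 -2.073
vertex 2.865 -1.772 -2.228
vertex 3.406 -2.297 -1.454
endloop
endfacet
facet normal -0.300 -0.687 0.662
outer loop
vertex 3.178 -2.794 -2.073
vertex 3.406 -2.297 -1.454
vertex 1.995 -1.968 -1.752
endloop
endfacet

endsolid


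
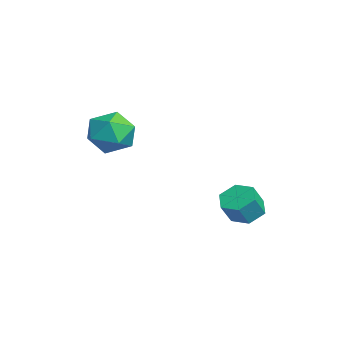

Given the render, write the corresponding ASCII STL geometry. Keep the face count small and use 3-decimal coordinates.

solid 
facet normal -0.220 0.799 0.559
outer loop
vertex -3.531 -0.162 3.715
vertex -3.27 -0.733 4.635
vertex -2.486 -0.145 4.103
endloop
endfacet
facet normal 0.016 0.996 -0.085
outer loop
vertex -3.531 -0.162 3.715
vertex -2.486 -0.145 4.103
vertex -2.672 -0.236 3.008
endloop
endfacet
facet normal -0.413 0.706 -0.576
outer loop
vertex -3.531 -0.162 3.715
vertex -2.672 -0.236 3.008
vertex -3.571 -0.88 2.863
endloop
endfacet
facet normal -0.914 0.330 -0.235
outer loop
vertex -3.531 -0.162 3.715
vertex -3.571 -0.88 2.863
vertex -3.94 -1.187 3.869
endloop
endfacet
facet normal -0.795 0.387 0.466
outer loop
vertex -3.531 -0.162 3.715
vertex -3.94 -1.187 3.869
vertex -3.27 -0.733 4.635
endloop
endfacet
facet normal 0.669 0.723 -0.174
outer loop
vertex -2.672 -0.236 3.008
vertex -2.486 -0.145 4.103
vertex -1.88 -0.853 3.491
endloop
endfacet
facet normal 0.286 0.404 0.869
outer loop
vertex -2.486 -0.145 4.103
vertex -3.27 -0.733 4.635
vertex -2.249 -1.16 4.497
endloop
endfacet
facet normal -0.643 -0.263 0.719
outer loop
vertex -3.27 -0.733 4.635
vertex -3.94 -1.187 3.869
vertex -3.148 -1.804 4.352
endloop
endfacet
facet normal -0.837 -0.357 -0.416
outer loop
vertex -3.94 -1.187 3.869
vertex -3.571 -0.88 2.863
vertex -3.334 -1.895 3.257
endloop
endfacet
facet normal -0.025 0.253 -0.967
outer loop
vertex -3.571 -0.88 2.863
vertex -2.672 -0.236 3.008
vertex -2.55 -1.307 2.725
endloop
endfacet
facet normal 0.914 -0.330 0.235
outer loop
vertex -2.289 -1.878 3.645
vertex -1.88 -0.853 3.491
vertex -2.249 -1.16 4.497
endloop
endfacet
facet normal 0.413 -0.706 0.576
outer loop
vertex -2.289 -1.878 3.645
vertex -2.249 -1.16 4.497
vertex -3.148 -1.804 4.352
endloop
endfacet
facet normal -0.016 -0.996 0.085
outer loop
vertex -2.289 -1.878 3.645
vertex -3.148 -1.804 4.352
vertex -3.334 -1.895 3.257
endloop
endfacet
facet normal 0.220 -0.799 -0.559
outer loop
vertex -2.289 -1.878 3.645
vertex -3.334 -1.895 3.257
vertex -2.55 -1.307 2.725
endloop
endfacet
facet normal 0.795 -0.387 -0.466
outer loop
vertex -2.289 -1.878 3.645
vertex -2.55 -1.307 2.725
vertex -1.88 -0.853 3.491
endloop
endfacet
facet normal 0.837 0.357 0.416
outer loop
vertex -2.249 -1.16 4.497
vertex -1.88 -0.853 3.491
vertex -2.486 -0.145 4.103
endloop
endfacet
facet normal 0.025 -0.253 0.967
outer loop
vertex -3.148 -1.804 4.352
vertex -2.249 -1.16 4.497
vertex -3.27 -0.733 4.635
endloop
endfacet
facet normal -0.669 -0.723 0.174
outer loop
vertex -3.334 -1.895 3.257
vertex -3.148 -1.804 4.352
vertex -3.94 -1.187 3.869
endloop
endfacet
facet normal -0.286 -0.404 -0.869
outer loop
vertex -2.55 -1.307 2.725
vertex -3.334 -1.895 3.257
vertex -3.571 -0.88 2.863
endloop
endfacet
facet normal 0.643 0.263 -0.719
outer loop
vertex -1.88 -0.853 3.491
vertex -2.55 -1.307 2.725
vertex -2.672 -0.236 3.008
endloop
endfacet
facet normal -0.379 0.430 -0.820
outer loop
vertex 0.295 3.785 -0.147
vertex -0.405 3.855 0.213
vertex 0.128 4.435 0.271
endloop
endfacet
facet normal 0.901 0.373 -0.220
outer loop
vertex 0.295 3.785 -0.147
vertex 0.128 4.435 0.271
vertex 0.726 3.295 0.788
endloop
endfacet
facet normal 0.901 0.373 -0.220
outer loop
vertex 0.726 3.295 0.788
vertex 0.128 4.435 0.271
vertex 0.559 3.945 1.206
endloop
endfacet
facet normal 0.377 -0.431 0.820
outer loop
vertex 0.726 3.295 0.788
vertex 0.559 3.945 1.206
vertex 0.025 3.365 1.147
endloop
endfacet
facet normal -0.378 0.429 -0.820
outer loop
vertex 0.128 4.435 0.271
vertex -0.405 3.855 0.213
vertex -0.572 4.505 0.63
endloop
endfacet
facet normal 0.268 0.899 0.347
outer loop
vertex 0.128 4.435 0.271
vertex -0.572 4.505 0.63
vertex 0.559 3.945 1.206
endloop
endfacet
facet normal 0.268 0.899 0.348
outer loop
vertex 0.559 3.945 1.206
vertex -0.572 4.505 0.63
vertex -0.142 4.015 1.565
endloop
endfacet
facet normal 0.377 -0.431 0.820
outer loop
vertex 0.559 3.945 1.206
vertex -0.142 4.015 1.565
vertex 0.025 3.365 1.147
endloop
endfacet
facet normal -0.377 0.429 -0.820
outer loop
vertex -0.572 4.505 0.63
vertex -0.405 3.855 0.213
vertex -1.106 3.925 0.572
endloop
endfacet
facet normal -0.633 0.526 0.567
outer loop
vertex -0.572 4.505 0.63
vertex -1.106 3.925 0.572
vertex -0.142 4.015 1.565
endloop
endfacet
facet normal -0.634 0.526 0.568
outer loop
vertex -0.142 4.015 1.565
vertex -1.106 3.925 0.572
vertex -0.675 3.435 1.507
endloop
endfacet
facet normal 0.379 -0.430 0.820
outer loop
vertex -0.142 4.015 1.565
vertex -0.675 3.435 1.507
vertex 0.025 3.365 1.147
endloop
endfacet
facet normal -0.377 0.431 -0.820
outer loop
vertex -1.106 3.925 0.572
vertex -0.405 3.855 0.213
vertex -0.939 3.275 0.154
endloop
endfacet
facet normal -0.901 -0.373 0.220
outer loop
vertex -1.106 3.925 0.572
vertex -0.939 3.275 0.154
vertex -0.675 3.435 1.507
endloop
endfacet
facet normal -0.901 -0.373 0.220
outer loop
vertex -0.675 3.435 1.507
vertex -0.939 3.275 0.154
vertex -0.508 2.785 1.089
endloop
endfacet
facet normal 0.379 -0.430 0.820
outer loop
vertex -0.675 3.435 1.507
vertex -0.508 2.785 1.089
vertex 0.025 3.365 1.147
endloop
endfacet
facet normal -0.377 0.431 -0.820
outer loop
vertex -0.939 3.275 0.154
vertex -0.405 3.855 0.213
vertex -0.238 3.205 -0.205
endloop
endfacet
facet normal -0.268 -0.899 -0.348
outer loop
vertex -0.939 3.275 0.154
vertex -0.238 3.205 -0.205
vertex -0.508 2.785 1.089
endloop
endfacet
facet normal -0.268 -0.899 -0.348
outer loop
vertex -0.508 2.785 1.089
vertex -0.238 3.205 -0.205
vertex 0.192 2.715 0.73
endloop
endfacet
facet normal 0.378 -0.429 0.820
outer loop
vertex -0.508 2.785 1.089
vertex 0.192 2.715 0.73
vertex 0.025 3.365 1.147
endloop
endfacet
facet normal -0.379 0.430 -0.820
outer loop
vertex -0.238 3.205 -0.205
vertex -0.405 3.855 0.213
vertex 0.295 3.785 -0.147
endloop
endfacet
facet normal 0.634 -0.526 -0.567
outer loop
vertex -0.238 3.205 -0.205
vertex 0.295 3.785 -0.147
vertex 0.192 2.715 0.73
endloop
endfacet
facet normal 0.633 -0.526 -0.568
outer loop
vertex 0.192 2.715 0.73
vertex 0.295 3.785 -0.147
vertex 0.726 3.295 0.788
endloop
endfacet
facet normal 0.377 -0.429 0.820
outer loop
vertex 0.192 2.715 0.73
vertex 0.726 3.295 0.788
vertex 0.025 3.365 1.147
endloop
endfacet

endsolid


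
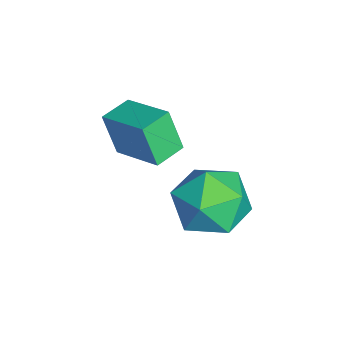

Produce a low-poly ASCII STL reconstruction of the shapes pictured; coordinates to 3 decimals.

solid 
facet normal -0.695 0.717 0.053
outer loop
vertex -0.609 -3.471 -2.946
vertex 0.477 -2.457 -2.406
vertex -0.33 -3.109 -4.184
endloop
endfacet
facet normal -0.687 -0.641 -0.342
outer loop
vertex 0.323 -3.783 -4.234
vertex -0.609 -3.471 -2.946
vertex -0.33 -3.109 -4.184
endloop
endfacet
facet normal -0.695 0.717 0.053
outer loop
vertex -0.33 -3.109 -4.184
vertex 0.477 -2.457 -2.406
vertex 0.755 -2.096 -3.645
endloop
endfacet
facet normal 0.211 0.274 -0.938
outer loop
vertex 0.755 -2.096 -3.645
vertex 0.323 -3.783 -4.234
vertex -0.33 -3.109 -4.184
endloop
endfacet
facet normal -0.211 -0.274 0.938
outer loop
vertex -0.609 -3.471 -2.946
vertex 1.13 -3.131 -2.456
vertex 0.477 -2.457 -2.406
endloop
endfacet
facet normal -0.686 -0.642 -0.341
outer loop
vertex 0.045 -4.144 -2.995
vertex -0.609 -3.471 -2.946
vertex 0.323 -3.783 -4.234
endloop
endfacet
facet normal -0.211 -0.273 0.938
outer loop
vertex 0.045 -4.144 -2.995
vertex 1.13 -3.131 -2.456
vertex -0.609 -3.471 -2.946
endloop
endfacet
facet normal 0.688 0.641 0.341
outer loop
vertex 0.477 -2.457 -2.406
vertex 1.13 -3.131 -2.456
vertex 0.755 -2.096 -3.645
endloop
endfacet
facet normal 0.211 0.274 -0.938
outer loop
vertex 1.409 -2.769 -3.694
vertex 0.323 -3.783 -4.234
vertex 0.755 -2.096 -3.645
endloop
endfacet
facet normal 0.686 0.642 0.342
outer loop
vertex 0.755 -2.096 -3.645
vertex 1.13 -3.131 -2.456
vertex 1.409 -2.769 -3.694
endloop
endfacet
facet normal 0.695 -0.717 -0.053
outer loop
vertex 1.409 -2.769 -3.694
vertex 0.045 -4.144 -2.995
vertex 0.323 -3.783 -4.234
endloop
endfacet
facet normal 0.695 -0.717 -0.053
outer loop
vertex 1.13 -3.131 -2.456
vertex 0.045 -4.144 -2.995
vertex 1.409 -2.769 -3.694
endloop
endfacet
facet normal 0.441 0.106 0.891
outer loop
vertex 3.076 -0.754 -3.273
vertex 2.468 -1.611 -2.87
vertex 3.47 -1.805 -3.343
endloop
endfacet
facet normal 0.879 0.305 0.365
outer loop
vertex 3.076 -0.754 -3.273
vertex 3.47 -1.805 -3.343
vertex 3.587 -1.101 -4.213
endloop
endfacet
facet normal 0.560 0.829 -0.001
outer loop
vertex 3.076 -0.754 -3.273
vertex 3.587 -1.101 -4.213
vertex 2.656 -0.472 -4.278
endloop
endfacet
facet normal -0.076 0.951 0.299
outer loop
vertex 3.076 -0.754 -3.273
vertex 2.656 -0.472 -4.278
vertex 1.965 -0.787 -3.449
endloop
endfacet
facet normal -0.150 0.506 0.850
outer loop
vertex 3.076 -0.754 -3.273
vertex 1.965 -0.787 -3.449
vertex 2.468 -1.611 -2.87
endloop
endfacet
facet normal 0.965 -0.251 -0.073
outer loop
vertex 3.587 -1.101 -4.213
vertex 3.47 -1.805 -3.343
vertex 3.295 -2.173 -4.391
endloop
endfacet
facet normal 0.256 -0.574 0.778
outer loop
vertex 3.47 -1.805 -3.343
vertex 2.468 -1.611 -2.87
vertex 2.604 -2.488 -3.562
endloop
endfacet
facet normal -0.700 0.073 0.711
outer loop
vertex 2.468 -1.611 -2.87
vertex 1.965 -0.787 -3.449
vertex 1.673 -1.859 -3.627
endloop
endfacet
facet normal -0.580 0.794 -0.182
outer loop
vertex 1.965 -0.787 -3.449
vertex 2.656 -0.472 -4.278
vertex 1.79 -1.155 -4.497
endloop
endfacet
facet normal 0.449 0.595 -0.666
outer loop
vertex 2.656 -0.472 -4.278
vertex 3.587 -1.101 -4.213
vertex 2.792 -1.349 -4.97
endloop
endfacet
facet normal 0.076 -0.951 -0.299
outer loop
vertex 2.184 -2.206 -4.567
vertex 3.295 -2.173 -4.391
vertex 2.604 -2.488 -3.562
endloop
endfacet
facet normal -0.560 -0.829 0.001
outer loop
vertex 2.184 -2.206 -4.567
vertex 2.604 -2.488 -3.562
vertex 1.673 -1.859 -3.627
endloop
endfacet
facet normal -0.879 -0.305 -0.365
outer loop
vertex 2.184 -2.206 -4.567
vertex 1.673 -1.859 -3.627
vertex 1.79 -1.155 -4.497
endloop
endfacet
facet normal -0.441 -0.106 -0.891
outer loop
vertex 2.184 -2.206 -4.567
vertex 1.79 -1.155 -4.497
vertex 2.792 -1.349 -4.97
endloop
endfacet
facet normal 0.150 -0.506 -0.850
outer loop
vertex 2.184 -2.206 -4.567
vertex 2.792 -1.349 -4.97
vertex 3.295 -2.173 -4.391
endloop
endfacet
facet normal 0.580 -0.794 0.182
outer loop
vertex 2.604 -2.488 -3.562
vertex 3.295 -2.173 -4.391
vertex 3.47 -1.805 -3.343
endloop
endfacet
facet normal -0.449 -0.595 0.666
outer loop
vertex 1.673 -1.859 -3.627
vertex 2.604 -2.488 -3.562
vertex 2.468 -1.611 -2.87
endloop
endfacet
facet normal -0.965 0.251 0.073
outer loop
vertex 1.79 -1.155 -4.497
vertex 1.673 -1.859 -3.627
vertex 1.965 -0.787 -3.449
endloop
endfacet
facet normal -0.256 0.574 -0.778
outer loop
vertex 2.792 -1.349 -4.97
vertex 1.79 -1.155 -4.497
vertex 2.656 -0.472 -4.278
endloop
endfacet
facet normal 0.700 -0.073 -0.711
outer loop
vertex 3.295 -2.173 -4.391
vertex 2.792 -1.349 -4.97
vertex 3.587 -1.101 -4.213
endloop
endfacet

endsolid


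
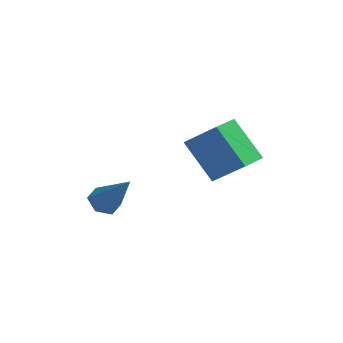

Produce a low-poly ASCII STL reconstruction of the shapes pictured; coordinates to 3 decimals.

solid 
facet normal -0.590 0.255 -0.766
outer loop
vertex -2.568 1.113 -4.986
vertex -2.994 1.422 -4.555
vertex -2.481 1.77 -4.834
endloop
endfacet
facet normal 0.929 -0.038 -0.367
outer loop
vertex -2.568 1.113 -4.986
vertex -2.481 1.77 -4.834
vertex -1.786 0.898 -2.985
endloop
endfacet
facet normal -0.590 0.255 -0.767
outer loop
vertex -2.481 1.77 -4.834
vertex -2.994 1.422 -4.555
vertex -2.908 2.079 -4.403
endloop
endfacet
facet normal 0.652 0.750 0.109
outer loop
vertex -2.481 1.77 -4.834
vertex -2.908 2.079 -4.403
vertex -1.786 0.898 -2.985
endloop
endfacet
facet normal -0.589 0.255 -0.767
outer loop
vertex -2.908 2.079 -4.403
vertex -2.994 1.422 -4.555
vertex -3.421 1.73 -4.125
endloop
endfacet
facet normal -0.115 0.717 0.688
outer loop
vertex -2.908 2.079 -4.403
vertex -3.421 1.73 -4.125
vertex -1.786 0.898 -2.985
endloop
endfacet
facet normal -0.589 0.255 -0.767
outer loop
vertex -3.421 1.73 -4.125
vertex -2.994 1.422 -4.555
vertex -3.507 1.073 -4.277
endloop
endfacet
facet normal -0.604 -0.104 0.790
outer loop
vertex -3.421 1.73 -4.125
vertex -3.507 1.073 -4.277
vertex -1.786 0.898 -2.985
endloop
endfacet
facet normal -0.590 0.256 -0.766
outer loop
vertex -3.507 1.073 -4.277
vertex -2.994 1.422 -4.555
vertex -3.081 0.765 -4.708
endloop
endfacet
facet normal -0.327 -0.891 0.314
outer loop
vertex -3.507 1.073 -4.277
vertex -3.081 0.765 -4.708
vertex -1.786 0.898 -2.985
endloop
endfacet
facet normal -0.589 0.256 -0.766
outer loop
vertex -3.081 0.765 -4.708
vertex -2.994 1.422 -4.555
vertex -2.568 1.113 -4.986
endloop
endfacet
facet normal 0.439 -0.859 -0.264
outer loop
vertex -3.081 0.765 -4.708
vertex -2.568 1.113 -4.986
vertex -1.786 0.898 -2.985
endloop
endfacet
facet normal -0.748 0.094 -0.656
outer loop
vertex -0.313 2.439 -1.537
vertex -0.022 3.613 -1.701
vertex 0.924 1.924 -3.021
endloop
endfacet
facet normal -0.238 -0.962 0.135
outer loop
vertex 2.182 1.767 -1.919
vertex -0.313 2.439 -1.537
vertex 0.924 1.924 -3.021
endloop
endfacet
facet normal -0.749 0.093 -0.656
outer loop
vertex 0.924 1.924 -3.021
vertex -0.022 3.613 -1.701
vertex 1.215 3.098 -3.186
endloop
endfacet
facet normal 0.618 -0.258 -0.743
outer loop
vertex 1.215 3.098 -3.186
vertex 2.182 1.767 -1.919
vertex 0.924 1.924 -3.021
endloop
endfacet
facet normal -0.618 0.257 0.743
outer loop
vertex -0.313 2.439 -1.537
vertex 1.236 3.456 -0.599
vertex -0.022 3.613 -1.701
endloop
endfacet
facet normal -0.238 -0.962 0.135
outer loop
vertex 0.945 2.282 -0.434
vertex -0.313 2.439 -1.537
vertex 2.182 1.767 -1.919
endloop
endfacet
facet normal -0.619 0.258 0.742
outer loop
vertex 0.945 2.282 -0.434
vertex 1.236 3.456 -0.599
vertex -0.313 2.439 -1.537
endloop
endfacet
facet normal 0.238 0.962 -0.135
outer loop
vertex -0.022 3.613 -1.701
vertex 1.236 3.456 -0.599
vertex 1.215 3.098 -3.186
endloop
endfacet
facet normal 0.619 -0.257 -0.742
outer loop
vertex 2.473 2.941 -2.083
vertex 2.182 1.767 -1.919
vertex 1.215 3.098 -3.186
endloop
endfacet
facet normal 0.238 0.962 -0.135
outer loop
vertex 1.215 3.098 -3.186
vertex 1.236 3.456 -0.599
vertex 2.473 2.941 -2.083
endloop
endfacet
facet normal 0.749 -0.094 0.656
outer loop
vertex 2.473 2.941 -2.083
vertex 0.945 2.282 -0.434
vertex 2.182 1.767 -1.919
endloop
endfacet
facet normal 0.749 -0.093 0.656
outer loop
vertex 1.236 3.456 -0.599
vertex 0.945 2.282 -0.434
vertex 2.473 2.941 -2.083
endloop
endfacet

endsolid


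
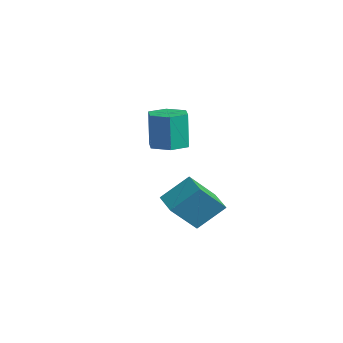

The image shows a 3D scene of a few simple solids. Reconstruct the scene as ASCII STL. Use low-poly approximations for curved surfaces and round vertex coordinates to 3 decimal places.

solid 
facet normal 0.126 -0.043 -0.991
outer loop
vertex -2.514 -1.145 -1.907
vertex -3.436 -0.753 -2.041
vertex -2.634 -0.144 -1.966
endloop
endfacet
facet normal 0.985 0.125 0.120
outer loop
vertex -2.514 -1.145 -1.907
vertex -2.634 -0.144 -1.966
vertex -2.763 -1.059 0.055
endloop
endfacet
facet normal 0.985 0.124 0.119
outer loop
vertex -2.763 -1.059 0.055
vertex -2.634 -0.144 -1.966
vertex -2.882 -0.057 -0.004
endloop
endfacet
facet normal -0.126 0.043 0.991
outer loop
vertex -2.763 -1.059 0.055
vertex -2.882 -0.057 -0.004
vertex -3.684 -0.667 -0.079
endloop
endfacet
facet normal 0.126 -0.043 -0.991
outer loop
vertex -2.634 -0.144 -1.966
vertex -3.436 -0.753 -2.041
vertex -3.555 0.248 -2.1
endloop
endfacet
facet normal 0.391 0.921 0.009
outer loop
vertex -2.634 -0.144 -1.966
vertex -3.555 0.248 -2.1
vertex -2.882 -0.057 -0.004
endloop
endfacet
facet normal 0.389 0.921 0.009
outer loop
vertex -2.882 -0.057 -0.004
vertex -3.555 0.248 -2.1
vertex -3.804 0.334 -0.138
endloop
endfacet
facet normal -0.126 0.043 0.991
outer loop
vertex -2.882 -0.057 -0.004
vertex -3.804 0.334 -0.138
vertex -3.684 -0.667 -0.079
endloop
endfacet
facet normal 0.126 -0.043 -0.991
outer loop
vertex -3.555 0.248 -2.1
vertex -3.436 -0.753 -2.041
vertex -4.357 -0.361 -2.175
endloop
endfacet
facet normal -0.594 0.796 -0.110
outer loop
vertex -3.555 0.248 -2.1
vertex -4.357 -0.361 -2.175
vertex -3.804 0.334 -0.138
endloop
endfacet
facet normal -0.594 0.796 -0.110
outer loop
vertex -3.804 0.334 -0.138
vertex -4.357 -0.361 -2.175
vertex -4.606 -0.275 -0.213
endloop
endfacet
facet normal -0.126 0.043 0.991
outer loop
vertex -3.804 0.334 -0.138
vertex -4.606 -0.275 -0.213
vertex -3.684 -0.667 -0.079
endloop
endfacet
facet normal 0.126 -0.043 -0.991
outer loop
vertex -4.357 -0.361 -2.175
vertex -3.436 -0.753 -2.041
vertex -4.238 -1.363 -2.116
endloop
endfacet
facet normal -0.985 -0.124 -0.120
outer loop
vertex -4.357 -0.361 -2.175
vertex -4.238 -1.363 -2.116
vertex -4.606 -0.275 -0.213
endloop
endfacet
facet normal -0.985 -0.125 -0.119
outer loop
vertex -4.606 -0.275 -0.213
vertex -4.238 -1.363 -2.116
vertex -4.486 -1.276 -0.154
endloop
endfacet
facet normal -0.126 0.043 0.991
outer loop
vertex -4.606 -0.275 -0.213
vertex -4.486 -1.276 -0.154
vertex -3.684 -0.667 -0.079
endloop
endfacet
facet normal 0.126 -0.043 -0.991
outer loop
vertex -4.238 -1.363 -2.116
vertex -3.436 -0.753 -2.041
vertex -3.316 -1.754 -1.982
endloop
endfacet
facet normal -0.389 -0.921 -0.008
outer loop
vertex -4.238 -1.363 -2.116
vertex -3.316 -1.754 -1.982
vertex -4.486 -1.276 -0.154
endloop
endfacet
facet normal -0.390 -0.921 -0.009
outer loop
vertex -4.486 -1.276 -0.154
vertex -3.316 -1.754 -1.982
vertex -3.565 -1.668 -0.02
endloop
endfacet
facet normal -0.126 0.043 0.991
outer loop
vertex -4.486 -1.276 -0.154
vertex -3.565 -1.668 -0.02
vertex -3.684 -0.667 -0.079
endloop
endfacet
facet normal 0.126 -0.043 -0.991
outer loop
vertex -3.316 -1.754 -1.982
vertex -3.436 -0.753 -2.041
vertex -2.514 -1.145 -1.907
endloop
endfacet
facet normal 0.594 -0.796 0.110
outer loop
vertex -3.316 -1.754 -1.982
vertex -2.514 -1.145 -1.907
vertex -3.565 -1.668 -0.02
endloop
endfacet
facet normal 0.594 -0.796 0.110
outer loop
vertex -3.565 -1.668 -0.02
vertex -2.514 -1.145 -1.907
vertex -2.763 -1.059 0.055
endloop
endfacet
facet normal -0.126 0.043 0.991
outer loop
vertex -3.565 -1.668 -0.02
vertex -2.763 -1.059 0.055
vertex -3.684 -0.667 -0.079
endloop
endfacet
facet normal -0.979 0.116 0.165
outer loop
vertex 1.622 -2.429 -1.627
vertex 1.536 -1.086 -3.08
vertex 1.281 -3.684 -2.767
endloop
endfacet
facet normal 0.043 -0.678 0.734
outer loop
vertex 2.544 -3.834 -2.98
vertex 1.622 -2.429 -1.627
vertex 1.281 -3.684 -2.767
endloop
endfacet
facet normal -0.979 0.116 0.165
outer loop
vertex 1.281 -3.684 -2.767
vertex 1.536 -1.086 -3.08
vertex 1.195 -2.342 -4.22
endloop
endfacet
facet normal -0.197 -0.726 -0.659
outer loop
vertex 1.195 -2.342 -4.22
vertex 2.544 -3.834 -2.98
vertex 1.281 -3.684 -2.767
endloop
endfacet
facet normal 0.197 0.726 0.659
outer loop
vertex 1.622 -2.429 -1.627
vertex 2.799 -1.236 -3.293
vertex 1.536 -1.086 -3.08
endloop
endfacet
facet normal 0.044 -0.678 0.734
outer loop
vertex 2.885 -2.578 -1.84
vertex 1.622 -2.429 -1.627
vertex 2.544 -3.834 -2.98
endloop
endfacet
facet normal 0.197 0.726 0.659
outer loop
vertex 2.885 -2.578 -1.84
vertex 2.799 -1.236 -3.293
vertex 1.622 -2.429 -1.627
endloop
endfacet
facet normal -0.043 0.678 -0.734
outer loop
vertex 1.536 -1.086 -3.08
vertex 2.799 -1.236 -3.293
vertex 1.195 -2.342 -4.22
endloop
endfacet
facet normal -0.197 -0.726 -0.659
outer loop
vertex 2.458 -2.491 -4.433
vertex 2.544 -3.834 -2.98
vertex 1.195 -2.342 -4.22
endloop
endfacet
facet normal -0.044 0.678 -0.734
outer loop
vertex 1.195 -2.342 -4.22
vertex 2.799 -1.236 -3.293
vertex 2.458 -2.491 -4.433
endloop
endfacet
facet normal 0.979 -0.116 -0.165
outer loop
vertex 2.458 -2.491 -4.433
vertex 2.885 -2.578 -1.84
vertex 2.544 -3.834 -2.98
endloop
endfacet
facet normal 0.979 -0.116 -0.165
outer loop
vertex 2.799 -1.236 -3.293
vertex 2.885 -2.578 -1.84
vertex 2.458 -2.491 -4.433
endloop
endfacet

endsolid


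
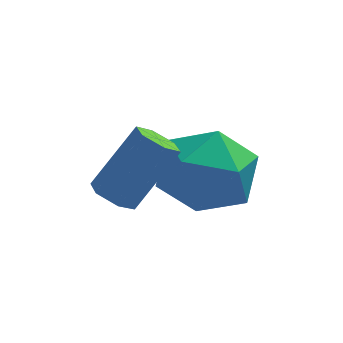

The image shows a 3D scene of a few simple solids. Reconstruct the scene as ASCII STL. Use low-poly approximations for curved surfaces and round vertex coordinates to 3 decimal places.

solid 
facet normal -0.537 -0.343 -0.771
outer loop
vertex -1.269 -3.227 0.05
vertex -1.601 -3.518 0.411
vertex -1.736 -2.983 0.267
endloop
endfacet
facet normal 0.199 0.836 -0.512
outer loop
vertex -1.269 -3.227 0.05
vertex -1.736 -2.983 0.267
vertex -0.308 -2.612 1.428
endloop
endfacet
facet normal 0.199 0.836 -0.512
outer loop
vertex -0.308 -2.612 1.428
vertex -1.736 -2.983 0.267
vertex -0.775 -2.368 1.645
endloop
endfacet
facet normal 0.538 0.344 0.770
outer loop
vertex -0.308 -2.612 1.428
vertex -0.775 -2.368 1.645
vertex -0.639 -2.902 1.789
endloop
endfacet
facet normal -0.537 -0.343 -0.771
outer loop
vertex -1.736 -2.983 0.267
vertex -1.601 -3.518 0.411
vertex -2.068 -3.274 0.628
endloop
endfacet
facet normal -0.611 0.788 0.074
outer loop
vertex -1.736 -2.983 0.267
vertex -2.068 -3.274 0.628
vertex -0.775 -2.368 1.645
endloop
endfacet
facet normal -0.611 0.788 0.075
outer loop
vertex -0.775 -2.368 1.645
vertex -2.068 -3.274 0.628
vertex -1.106 -2.659 2.006
endloop
endfacet
facet normal 0.537 0.344 0.770
outer loop
vertex -0.775 -2.368 1.645
vertex -1.106 -2.659 2.006
vertex -0.639 -2.902 1.789
endloop
endfacet
facet normal -0.538 -0.344 -0.770
outer loop
vertex -2.068 -3.274 0.628
vertex -1.601 -3.518 0.411
vertex -1.932 -3.808 0.772
endloop
endfacet
facet normal -0.809 -0.048 0.586
outer loop
vertex -2.068 -3.274 0.628
vertex -1.932 -3.808 0.772
vertex -1.106 -2.659 2.006
endloop
endfacet
facet normal -0.809 -0.047 0.585
outer loop
vertex -1.106 -2.659 2.006
vertex -1.932 -3.808 0.772
vertex -0.971 -3.193 2.15
endloop
endfacet
facet normal 0.537 0.344 0.771
outer loop
vertex -1.106 -2.659 2.006
vertex -0.971 -3.193 2.15
vertex -0.639 -2.902 1.789
endloop
endfacet
facet normal -0.538 -0.344 -0.770
outer loop
vertex -1.932 -3.808 0.772
vertex -1.601 -3.518 0.411
vertex -1.465 -4.052 0.555
endloop
endfacet
facet normal -0.199 -0.836 0.512
outer loop
vertex -1.932 -3.808 0.772
vertex -1.465 -4.052 0.555
vertex -0.971 -3.193 2.15
endloop
endfacet
facet normal -0.199 -0.836 0.512
outer loop
vertex -0.971 -3.193 2.15
vertex -1.465 -4.052 0.555
vertex -0.504 -3.437 1.933
endloop
endfacet
facet normal 0.537 0.343 0.771
outer loop
vertex -0.971 -3.193 2.15
vertex -0.504 -3.437 1.933
vertex -0.639 -2.902 1.789
endloop
endfacet
facet normal -0.537 -0.344 -0.770
outer loop
vertex -1.465 -4.052 0.555
vertex -1.601 -3.518 0.411
vertex -1.134 -3.761 0.194
endloop
endfacet
facet normal 0.611 -0.788 -0.075
outer loop
vertex -1.465 -4.052 0.555
vertex -1.134 -3.761 0.194
vertex -0.504 -3.437 1.933
endloop
endfacet
facet normal 0.610 -0.789 -0.074
outer loop
vertex -0.504 -3.437 1.933
vertex -1.134 -3.761 0.194
vertex -0.172 -3.146 1.572
endloop
endfacet
facet normal 0.537 0.343 0.771
outer loop
vertex -0.504 -3.437 1.933
vertex -0.172 -3.146 1.572
vertex -0.639 -2.902 1.789
endloop
endfacet
facet normal -0.537 -0.344 -0.771
outer loop
vertex -1.134 -3.761 0.194
vertex -1.601 -3.518 0.411
vertex -1.269 -3.227 0.05
endloop
endfacet
facet normal 0.809 0.047 -0.586
outer loop
vertex -1.134 -3.761 0.194
vertex -1.269 -3.227 0.05
vertex -0.172 -3.146 1.572
endloop
endfacet
facet normal 0.809 0.048 -0.586
outer loop
vertex -0.172 -3.146 1.572
vertex -1.269 -3.227 0.05
vertex -0.308 -2.612 1.428
endloop
endfacet
facet normal 0.538 0.344 0.770
outer loop
vertex -0.172 -3.146 1.572
vertex -0.308 -2.612 1.428
vertex -0.639 -2.902 1.789
endloop
endfacet
facet normal -0.418 0.084 0.904
outer loop
vertex -0.446 -1.509 0.637
vertex -0.159 -2.702 0.88
vertex 0.65 -1.792 1.17
endloop
endfacet
facet normal -0.152 0.709 0.688
outer loop
vertex -0.446 -1.509 0.637
vertex 0.65 -1.792 1.17
vertex 0.598 -0.927 0.267
endloop
endfacet
facet normal -0.466 0.882 0.072
outer loop
vertex -0.446 -1.509 0.637
vertex 0.598 -0.927 0.267
vertex -0.243 -1.302 -0.58
endloop
endfacet
facet normal -0.927 0.363 -0.093
outer loop
vertex -0.446 -1.509 0.637
vertex -0.243 -1.302 -0.58
vertex -0.711 -2.399 -0.202
endloop
endfacet
facet normal -0.897 -0.130 0.421
outer loop
vertex -0.446 -1.509 0.637
vertex -0.711 -2.399 -0.202
vertex -0.159 -2.702 0.88
endloop
endfacet
facet normal 0.546 0.621 0.563
outer loop
vertex 0.598 -0.927 0.267
vertex 0.65 -1.792 1.17
vertex 1.531 -1.761 0.282
endloop
endfacet
facet normal 0.114 -0.392 0.913
outer loop
vertex 0.65 -1.792 1.17
vertex -0.159 -2.702 0.88
vertex 1.063 -2.858 0.66
endloop
endfacet
facet normal -0.662 -0.738 0.131
outer loop
vertex -0.159 -2.702 0.88
vertex -0.711 -2.399 -0.202
vertex 0.222 -3.233 -0.187
endloop
endfacet
facet normal -0.710 0.061 -0.702
outer loop
vertex -0.711 -2.399 -0.202
vertex -0.243 -1.302 -0.58
vertex 0.17 -2.368 -1.09
endloop
endfacet
facet normal 0.037 0.900 -0.435
outer loop
vertex -0.243 -1.302 -0.58
vertex 0.598 -0.927 0.267
vertex 0.979 -1.458 -0.8
endloop
endfacet
facet normal 0.927 -0.363 0.093
outer loop
vertex 1.266 -2.651 -0.557
vertex 1.531 -1.761 0.282
vertex 1.063 -2.858 0.66
endloop
endfacet
facet normal 0.466 -0.882 -0.072
outer loop
vertex 1.266 -2.651 -0.557
vertex 1.063 -2.858 0.66
vertex 0.222 -3.233 -0.187
endloop
endfacet
facet normal 0.152 -0.709 -0.688
outer loop
vertex 1.266 -2.651 -0.557
vertex 0.222 -3.233 -0.187
vertex 0.17 -2.368 -1.09
endloop
endfacet
facet normal 0.418 -0.084 -0.904
outer loop
vertex 1.266 -2.651 -0.557
vertex 0.17 -2.368 -1.09
vertex 0.979 -1.458 -0.8
endloop
endfacet
facet normal 0.897 0.130 -0.421
outer loop
vertex 1.266 -2.651 -0.557
vertex 0.979 -1.458 -0.8
vertex 1.531 -1.761 0.282
endloop
endfacet
facet normal 0.710 -0.061 0.702
outer loop
vertex 1.063 -2.858 0.66
vertex 1.531 -1.761 0.282
vertex 0.65 -1.792 1.17
endloop
endfacet
facet normal -0.037 -0.900 0.435
outer loop
vertex 0.222 -3.233 -0.187
vertex 1.063 -2.858 0.66
vertex -0.159 -2.702 0.88
endloop
endfacet
facet normal -0.546 -0.621 -0.563
outer loop
vertex 0.17 -2.368 -1.09
vertex 0.222 -3.233 -0.187
vertex -0.711 -2.399 -0.202
endloop
endfacet
facet normal -0.114 0.392 -0.913
outer loop
vertex 0.979 -1.458 -0.8
vertex 0.17 -2.368 -1.09
vertex -0.243 -1.302 -0.58
endloop
endfacet
facet normal 0.662 0.738 -0.131
outer loop
vertex 1.531 -1.761 0.282
vertex 0.979 -1.458 -0.8
vertex 0.598 -0.927 0.267
endloop
endfacet

endsolid


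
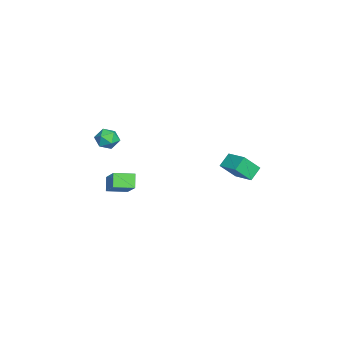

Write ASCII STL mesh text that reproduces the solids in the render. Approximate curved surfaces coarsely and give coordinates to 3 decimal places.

solid 
facet normal -0.386 0.296 0.874
outer loop
vertex -2.144 -3.088 1.976
vertex -1.897 -3.64 2.272
vertex -1.527 -3.078 2.245
endloop
endfacet
facet normal -0.217 0.858 0.465
outer loop
vertex -2.144 -3.088 1.976
vertex -1.527 -3.078 2.245
vertex -1.64 -2.784 1.65
endloop
endfacet
facet normal -0.579 0.802 -0.148
outer loop
vertex -2.144 -3.088 1.976
vertex -1.64 -2.784 1.65
vertex -2.079 -3.164 1.31
endloop
endfacet
facet normal -0.971 0.206 -0.118
outer loop
vertex -2.144 -3.088 1.976
vertex -2.079 -3.164 1.31
vertex -2.238 -3.693 1.695
endloop
endfacet
facet normal -0.852 -0.106 0.513
outer loop
vertex -2.144 -3.088 1.976
vertex -2.238 -3.693 1.695
vertex -1.897 -3.64 2.272
endloop
endfacet
facet normal 0.480 0.819 0.314
outer loop
vertex -1.64 -2.784 1.65
vertex -1.527 -3.078 2.245
vertex -1.082 -3.147 1.745
endloop
endfacet
facet normal 0.206 -0.089 0.974
outer loop
vertex -1.527 -3.078 2.245
vertex -1.897 -3.64 2.272
vertex -1.241 -3.676 2.13
endloop
endfacet
facet normal -0.548 -0.739 0.392
outer loop
vertex -1.897 -3.64 2.272
vertex -2.238 -3.693 1.695
vertex -1.68 -4.056 1.79
endloop
endfacet
facet normal -0.742 -0.234 -0.628
outer loop
vertex -2.238 -3.693 1.695
vertex -2.079 -3.164 1.31
vertex -1.793 -3.762 1.195
endloop
endfacet
facet normal -0.107 0.729 -0.677
outer loop
vertex -2.079 -3.164 1.31
vertex -1.64 -2.784 1.65
vertex -1.423 -3.2 1.168
endloop
endfacet
facet normal 0.971 -0.206 0.118
outer loop
vertex -1.176 -3.752 1.464
vertex -1.082 -3.147 1.745
vertex -1.241 -3.676 2.13
endloop
endfacet
facet normal 0.579 -0.802 0.148
outer loop
vertex -1.176 -3.752 1.464
vertex -1.241 -3.676 2.13
vertex -1.68 -4.056 1.79
endloop
endfacet
facet normal 0.217 -0.858 -0.465
outer loop
vertex -1.176 -3.752 1.464
vertex -1.68 -4.056 1.79
vertex -1.793 -3.762 1.195
endloop
endfacet
facet normal 0.386 -0.296 -0.874
outer loop
vertex -1.176 -3.752 1.464
vertex -1.793 -3.762 1.195
vertex -1.423 -3.2 1.168
endloop
endfacet
facet normal 0.852 0.106 -0.513
outer loop
vertex -1.176 -3.752 1.464
vertex -1.423 -3.2 1.168
vertex -1.082 -3.147 1.745
endloop
endfacet
facet normal 0.742 0.234 0.628
outer loop
vertex -1.241 -3.676 2.13
vertex -1.082 -3.147 1.745
vertex -1.527 -3.078 2.245
endloop
endfacet
facet normal 0.107 -0.729 0.677
outer loop
vertex -1.68 -4.056 1.79
vertex -1.241 -3.676 2.13
vertex -1.897 -3.64 2.272
endloop
endfacet
facet normal -0.480 -0.819 -0.314
outer loop
vertex -1.793 -3.762 1.195
vertex -1.68 -4.056 1.79
vertex -2.238 -3.693 1.695
endloop
endfacet
facet normal -0.206 0.089 -0.974
outer loop
vertex -1.423 -3.2 1.168
vertex -1.793 -3.762 1.195
vertex -2.079 -3.164 1.31
endloop
endfacet
facet normal 0.548 0.739 -0.392
outer loop
vertex -1.082 -3.147 1.745
vertex -1.423 -3.2 1.168
vertex -1.64 -2.784 1.65
endloop
endfacet
facet normal -0.658 -0.040 0.752
outer loop
vertex -0.034 -2.97 0.33
vertex -0.295 -1.947 0.156
vertex -1.203 -3.447 -0.717
endloop
endfacet
facet normal 0.244 -0.956 0.163
outer loop
vertex -0.645 -3.413 -1.356
vertex -0.034 -2.97 0.33
vertex -1.203 -3.447 -0.717
endloop
endfacet
facet normal -0.657 -0.041 0.753
outer loop
vertex -1.203 -3.447 -0.717
vertex -0.295 -1.947 0.156
vertex -1.465 -2.424 -0.89
endloop
endfacet
facet normal -0.713 -0.291 -0.638
outer loop
vertex -1.465 -2.424 -0.89
vertex -0.645 -3.413 -1.356
vertex -1.203 -3.447 -0.717
endloop
endfacet
facet normal 0.713 0.290 0.638
outer loop
vertex -0.034 -2.97 0.33
vertex 0.263 -1.913 -0.483
vertex -0.295 -1.947 0.156
endloop
endfacet
facet normal 0.244 -0.956 0.163
outer loop
vertex 0.525 -2.936 -0.31
vertex -0.034 -2.97 0.33
vertex -0.645 -3.413 -1.356
endloop
endfacet
facet normal 0.713 0.291 0.638
outer loop
vertex 0.525 -2.936 -0.31
vertex 0.263 -1.913 -0.483
vertex -0.034 -2.97 0.33
endloop
endfacet
facet normal -0.244 0.956 -0.163
outer loop
vertex -0.295 -1.947 0.156
vertex 0.263 -1.913 -0.483
vertex -1.465 -2.424 -0.89
endloop
endfacet
facet normal -0.713 -0.290 -0.638
outer loop
vertex -0.906 -2.39 -1.53
vertex -0.645 -3.413 -1.356
vertex -1.465 -2.424 -0.89
endloop
endfacet
facet normal -0.244 0.956 -0.163
outer loop
vertex -1.465 -2.424 -0.89
vertex 0.263 -1.913 -0.483
vertex -0.906 -2.39 -1.53
endloop
endfacet
facet normal 0.657 0.040 -0.753
outer loop
vertex -0.906 -2.39 -1.53
vertex 0.525 -2.936 -0.31
vertex -0.645 -3.413 -1.356
endloop
endfacet
facet normal 0.657 0.041 -0.753
outer loop
vertex 0.263 -1.913 -0.483
vertex 0.525 -2.936 -0.31
vertex -0.906 -2.39 -1.53
endloop
endfacet
facet normal -0.725 -0.638 -0.258
outer loop
vertex -1.89 2.431 0.781
vertex -2.231 3.19 -0.139
vertex -1.341 2.025 0.242
endloop
endfacet
facet normal 0.275 -0.612 0.741
outer loop
vertex -0.449 2.81 0.559
vertex -1.89 2.431 0.781
vertex -1.341 2.025 0.242
endloop
endfacet
facet normal -0.725 -0.638 -0.257
outer loop
vertex -1.341 2.025 0.242
vertex -2.231 3.19 -0.139
vertex -1.682 2.783 -0.677
endloop
endfacet
facet normal 0.631 -0.467 -0.619
outer loop
vertex -1.682 2.783 -0.677
vertex -0.449 2.81 0.559
vertex -1.341 2.025 0.242
endloop
endfacet
facet normal -0.631 0.467 0.619
outer loop
vertex -1.89 2.431 0.781
vertex -1.339 3.975 0.178
vertex -2.231 3.19 -0.139
endloop
endfacet
facet normal 0.275 -0.611 0.743
outer loop
vertex -0.998 3.217 1.097
vertex -1.89 2.431 0.781
vertex -0.449 2.81 0.559
endloop
endfacet
facet normal -0.631 0.467 0.619
outer loop
vertex -0.998 3.217 1.097
vertex -1.339 3.975 0.178
vertex -1.89 2.431 0.781
endloop
endfacet
facet normal -0.274 0.611 -0.742
outer loop
vertex -2.231 3.19 -0.139
vertex -1.339 3.975 0.178
vertex -1.682 2.783 -0.677
endloop
endfacet
facet normal 0.631 -0.467 -0.619
outer loop
vertex -0.79 3.569 -0.361
vertex -0.449 2.81 0.559
vertex -1.682 2.783 -0.677
endloop
endfacet
facet normal -0.276 0.611 -0.742
outer loop
vertex -1.682 2.783 -0.677
vertex -1.339 3.975 0.178
vertex -0.79 3.569 -0.361
endloop
endfacet
facet normal 0.726 0.638 0.258
outer loop
vertex -0.79 3.569 -0.361
vertex -0.998 3.217 1.097
vertex -0.449 2.81 0.559
endloop
endfacet
facet normal 0.725 0.639 0.258
outer loop
vertex -1.339 3.975 0.178
vertex -0.998 3.217 1.097
vertex -0.79 3.569 -0.361
endloop
endfacet

endsolid


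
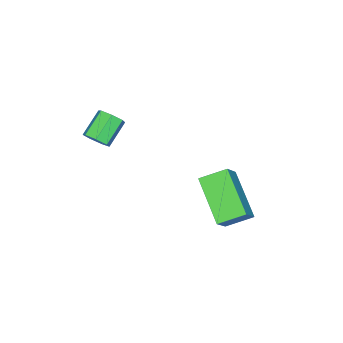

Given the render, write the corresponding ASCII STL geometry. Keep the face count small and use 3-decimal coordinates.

solid 
facet normal 0.814 -0.012 -0.580
outer loop
vertex -0.706 -2.726 3.705
vertex -1.021 -2.967 3.268
vertex -0.93 -2.396 3.384
endloop
endfacet
facet normal 0.380 0.764 0.521
outer loop
vertex -0.706 -2.726 3.705
vertex -0.93 -2.396 3.384
vertex -1.725 -2.712 4.429
endloop
endfacet
facet normal 0.380 0.764 0.521
outer loop
vertex -1.725 -2.712 4.429
vertex -0.93 -2.396 3.384
vertex -1.949 -2.382 4.108
endloop
endfacet
facet normal -0.815 0.011 0.580
outer loop
vertex -1.725 -2.712 4.429
vertex -1.949 -2.382 4.108
vertex -2.039 -2.953 3.992
endloop
endfacet
facet normal 0.815 -0.012 -0.580
outer loop
vertex -0.93 -2.396 3.384
vertex -1.021 -2.967 3.268
vertex -1.222 -2.496 2.976
endloop
endfacet
facet normal -0.104 0.981 -0.166
outer loop
vertex -0.93 -2.396 3.384
vertex -1.222 -2.496 2.976
vertex -1.949 -2.382 4.108
endloop
endfacet
facet normal -0.104 0.981 -0.166
outer loop
vertex -1.949 -2.382 4.108
vertex -1.222 -2.496 2.976
vertex -2.241 -2.482 3.699
endloop
endfacet
facet normal -0.815 0.011 0.579
outer loop
vertex -1.949 -2.382 4.108
vertex -2.241 -2.482 3.699
vertex -2.039 -2.953 3.992
endloop
endfacet
facet normal 0.816 -0.011 -0.579
outer loop
vertex -1.222 -2.496 2.976
vertex -1.021 -2.967 3.268
vertex -1.362 -2.951 2.787
endloop
endfacet
facet normal -0.510 0.459 -0.728
outer loop
vertex -1.222 -2.496 2.976
vertex -1.362 -2.951 2.787
vertex -2.241 -2.482 3.699
endloop
endfacet
facet normal -0.511 0.458 -0.728
outer loop
vertex -2.241 -2.482 3.699
vertex -1.362 -2.951 2.787
vertex -2.381 -2.937 3.511
endloop
endfacet
facet normal -0.815 0.011 0.580
outer loop
vertex -2.241 -2.482 3.699
vertex -2.381 -2.937 3.511
vertex -2.039 -2.953 3.992
endloop
endfacet
facet normal 0.816 -0.011 -0.579
outer loop
vertex -1.362 -2.951 2.787
vertex -1.021 -2.967 3.268
vertex -1.245 -3.418 2.961
endloop
endfacet
facet normal -0.532 -0.409 -0.741
outer loop
vertex -1.362 -2.951 2.787
vertex -1.245 -3.418 2.961
vertex -2.381 -2.937 3.511
endloop
endfacet
facet normal -0.532 -0.409 -0.741
outer loop
vertex -2.381 -2.937 3.511
vertex -1.245 -3.418 2.961
vertex -2.264 -3.404 3.685
endloop
endfacet
facet normal -0.815 0.012 0.580
outer loop
vertex -2.381 -2.937 3.511
vertex -2.264 -3.404 3.685
vertex -2.039 -2.953 3.992
endloop
endfacet
facet normal 0.815 -0.011 -0.579
outer loop
vertex -1.245 -3.418 2.961
vertex -1.021 -2.967 3.268
vertex -0.959 -3.546 3.366
endloop
endfacet
facet normal -0.154 -0.968 -0.198
outer loop
vertex -1.245 -3.418 2.961
vertex -0.959 -3.546 3.366
vertex -2.264 -3.404 3.685
endloop
endfacet
facet normal -0.154 -0.968 -0.198
outer loop
vertex -2.264 -3.404 3.685
vertex -0.959 -3.546 3.366
vertex -1.978 -3.532 4.09
endloop
endfacet
facet normal -0.815 0.012 0.579
outer loop
vertex -2.264 -3.404 3.685
vertex -1.978 -3.532 4.09
vertex -2.039 -2.953 3.992
endloop
endfacet
facet normal 0.814 -0.011 -0.580
outer loop
vertex -0.959 -3.546 3.366
vertex -1.021 -2.967 3.268
vertex -0.719 -3.238 3.697
endloop
endfacet
facet normal 0.341 -0.799 0.496
outer loop
vertex -0.959 -3.546 3.366
vertex -0.719 -3.238 3.697
vertex -1.978 -3.532 4.09
endloop
endfacet
facet normal 0.341 -0.798 0.497
outer loop
vertex -1.978 -3.532 4.09
vertex -0.719 -3.238 3.697
vertex -1.738 -3.223 4.421
endloop
endfacet
facet normal -0.815 0.012 0.579
outer loop
vertex -1.978 -3.532 4.09
vertex -1.738 -3.223 4.421
vertex -2.039 -2.953 3.992
endloop
endfacet
facet normal 0.814 -0.012 -0.580
outer loop
vertex -0.719 -3.238 3.697
vertex -1.021 -2.967 3.268
vertex -0.706 -2.726 3.705
endloop
endfacet
facet normal 0.579 -0.027 0.815
outer loop
vertex -0.719 -3.238 3.697
vertex -0.706 -2.726 3.705
vertex -1.738 -3.223 4.421
endloop
endfacet
facet normal 0.579 -0.027 0.815
outer loop
vertex -1.738 -3.223 4.421
vertex -0.706 -2.726 3.705
vertex -1.725 -2.712 4.429
endloop
endfacet
facet normal -0.815 0.012 0.579
outer loop
vertex -1.738 -3.223 4.421
vertex -1.725 -2.712 4.429
vertex -2.039 -2.953 3.992
endloop
endfacet
facet normal -0.581 0.702 0.412
outer loop
vertex -3.584 1.322 1.756
vertex -2.53 2.864 0.613
vertex -4.398 1.192 0.83
endloop
endfacet
facet normal -0.481 -0.704 0.522
outer loop
vertex -3.69 0.336 0.327
vertex -3.584 1.322 1.756
vertex -4.398 1.192 0.83
endloop
endfacet
facet normal -0.580 0.702 0.412
outer loop
vertex -4.398 1.192 0.83
vertex -2.53 2.864 0.613
vertex -3.344 2.735 -0.313
endloop
endfacet
facet normal -0.657 -0.104 -0.747
outer loop
vertex -3.344 2.735 -0.313
vertex -3.69 0.336 0.327
vertex -4.398 1.192 0.83
endloop
endfacet
facet normal 0.657 0.105 0.747
outer loop
vertex -3.584 1.322 1.756
vertex -1.822 2.008 0.11
vertex -2.53 2.864 0.613
endloop
endfacet
facet normal -0.482 -0.704 0.522
outer loop
vertex -2.876 0.465 1.253
vertex -3.584 1.322 1.756
vertex -3.69 0.336 0.327
endloop
endfacet
facet normal 0.657 0.104 0.747
outer loop
vertex -2.876 0.465 1.253
vertex -1.822 2.008 0.11
vertex -3.584 1.322 1.756
endloop
endfacet
facet normal 0.481 0.705 -0.521
outer loop
vertex -2.53 2.864 0.613
vertex -1.822 2.008 0.11
vertex -3.344 2.735 -0.313
endloop
endfacet
facet normal -0.657 -0.104 -0.747
outer loop
vertex -2.636 1.878 -0.816
vertex -3.69 0.336 0.327
vertex -3.344 2.735 -0.313
endloop
endfacet
facet normal 0.481 0.704 -0.522
outer loop
vertex -3.344 2.735 -0.313
vertex -1.822 2.008 0.11
vertex -2.636 1.878 -0.816
endloop
endfacet
facet normal 0.580 -0.702 -0.412
outer loop
vertex -2.636 1.878 -0.816
vertex -2.876 0.465 1.253
vertex -3.69 0.336 0.327
endloop
endfacet
facet normal 0.581 -0.702 -0.412
outer loop
vertex -1.822 2.008 0.11
vertex -2.876 0.465 1.253
vertex -2.636 1.878 -0.816
endloop
endfacet

endsolid
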